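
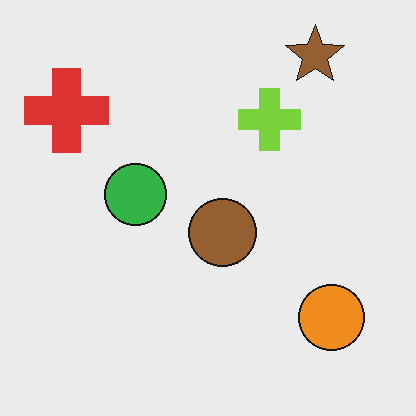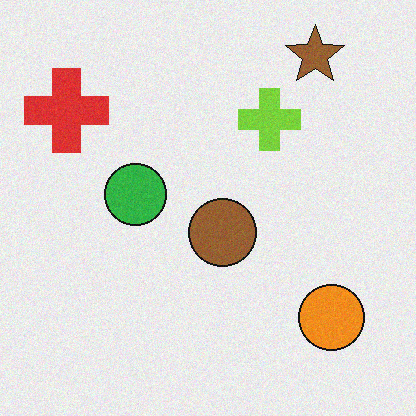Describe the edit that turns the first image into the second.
This is the original image degraded with subtle gaussian noise.

Random speckle covers the whole image, including the flat background.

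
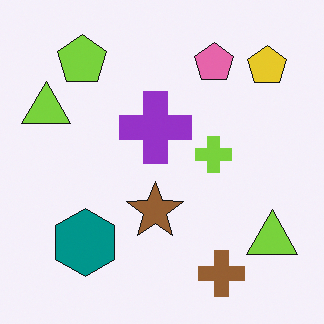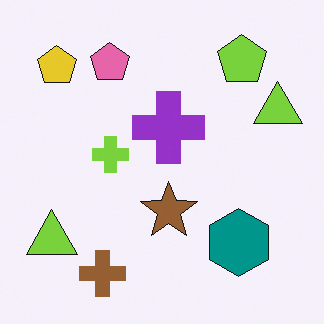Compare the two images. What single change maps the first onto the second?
The transformation is: flipped horizontally (left ↔ right).

The yellow pentagon is in the top-right of the first image and the top-left of the second — shapes on opposite sides of the vertical midline have swapped in a mirror flip.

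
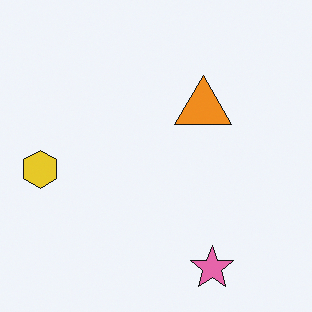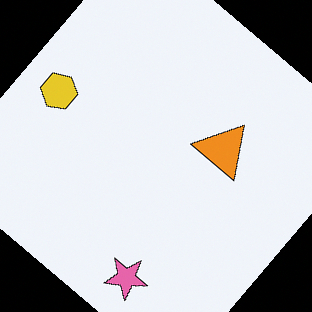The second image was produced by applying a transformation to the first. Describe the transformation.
It was rotated clockwise by a large amount — several tens of degrees.

Every shape is tilted by the same angle and the image corners show triangular fill wedges — a whole-image rotation by a non-right angle.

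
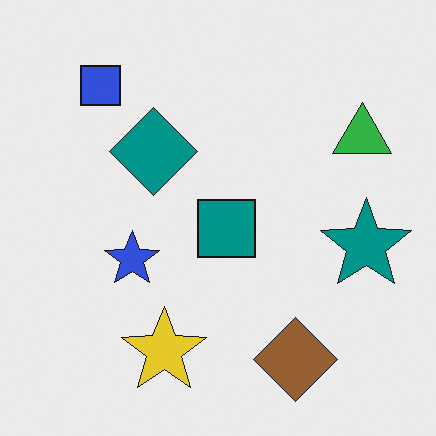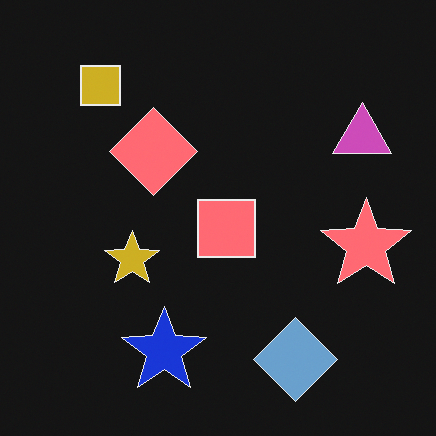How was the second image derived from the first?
The image was color-inverted (negative).

The light background has become dark and every shape's color is its complement — a photographic negative.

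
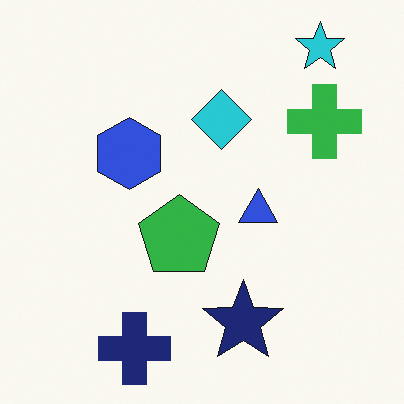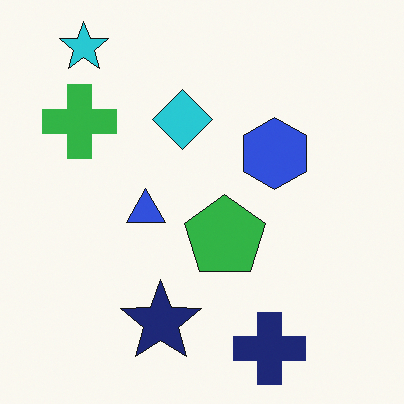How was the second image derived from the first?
The second image is the first flipped horizontally (left ↔ right).

The green cross is in the top-right of the first image and the top-left of the second — shapes on opposite sides of the vertical midline have swapped in a mirror flip.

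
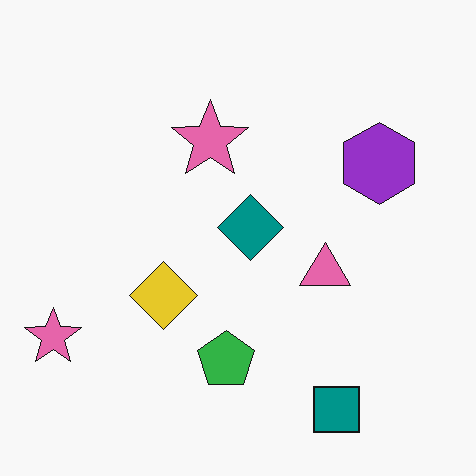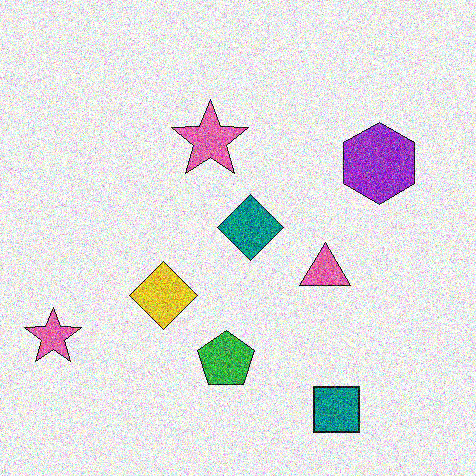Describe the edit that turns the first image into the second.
The transformation is: degraded with strong gaussian noise.

Random speckle covers the whole image, including the flat background.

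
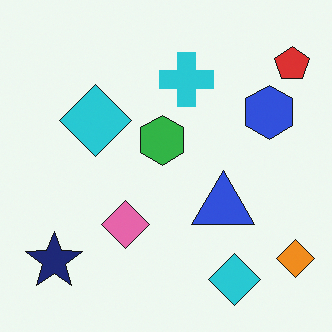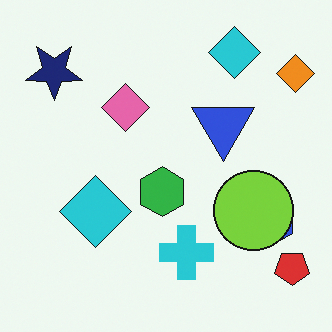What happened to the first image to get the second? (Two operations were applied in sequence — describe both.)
The transformation is: flipped vertically (top ↔ bottom), then overlaid with an additional lime circle.

The red pentagon is in the top-right of the first image and the bottom-right of the second — shapes on opposite sides of the horizontal midline have swapped in a mirror flip. A lime circle appears in the second image that is absent from the first.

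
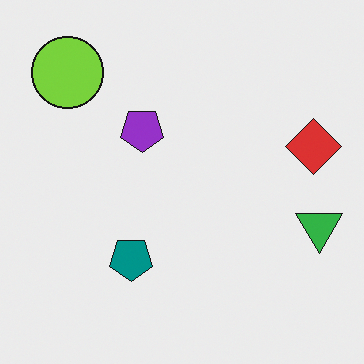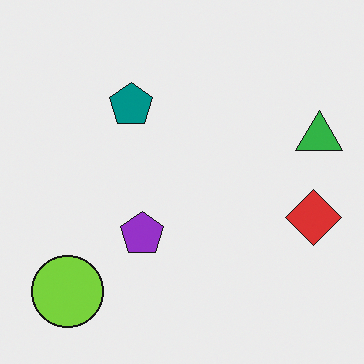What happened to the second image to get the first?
The image was flipped vertically (top ↔ bottom).

The lime circle is in the bottom-left of the second image and the top-left of the first — shapes on opposite sides of the horizontal midline have swapped in a mirror flip.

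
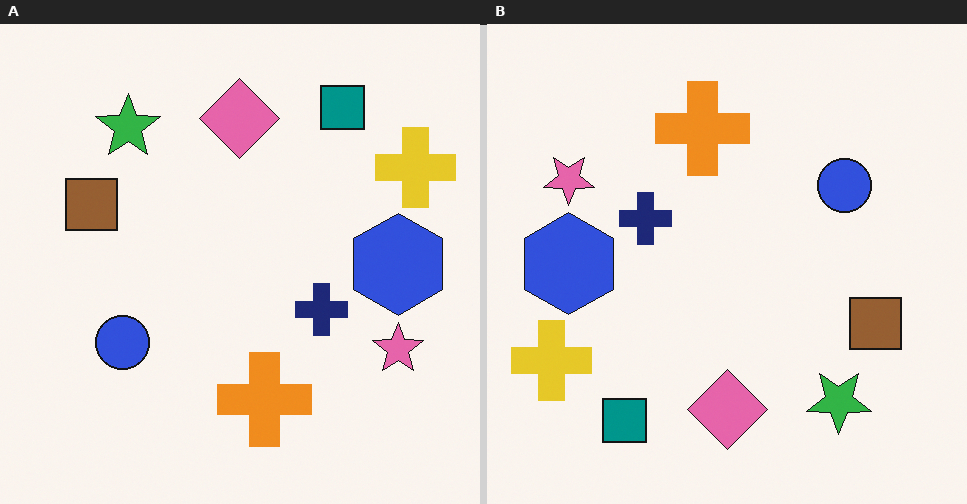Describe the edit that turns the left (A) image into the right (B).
The image was rotated 180°.

The yellow cross sits in the top-right of the left (A) image and the bottom-left of the right (B) — consistent with a whole-image 180° rotation.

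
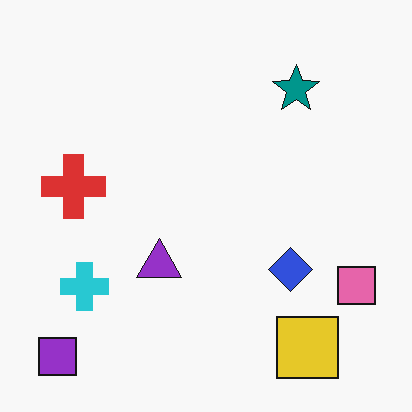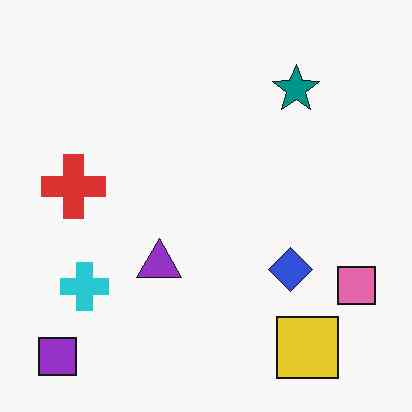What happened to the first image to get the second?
The second image is the first JPEG-compressed with visible artifacts.

Blocky 8×8 compression artifacts appear around shape edges and the flat background shows ringing — characteristic JPEG degradation.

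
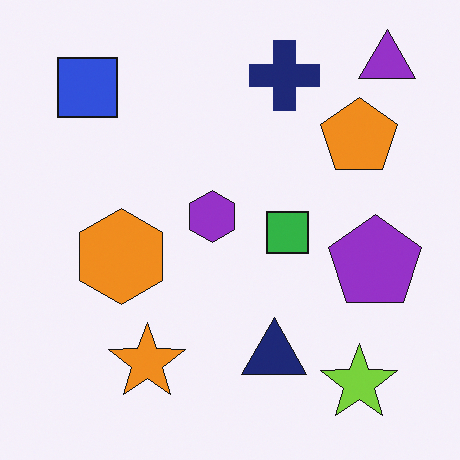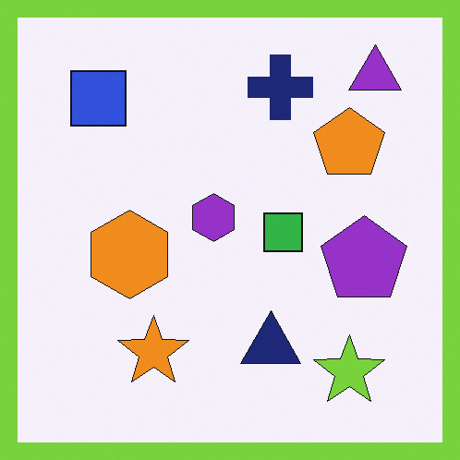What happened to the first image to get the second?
Framed with a lime border.

A solid lime frame runs around the edge of the second image, with the content slightly shrunk inside it.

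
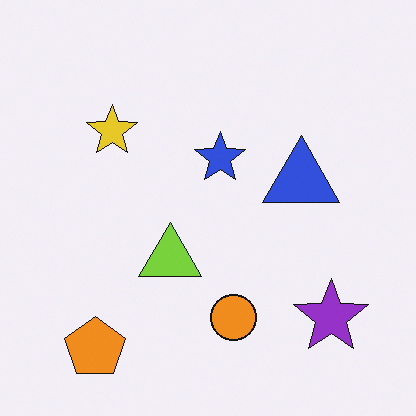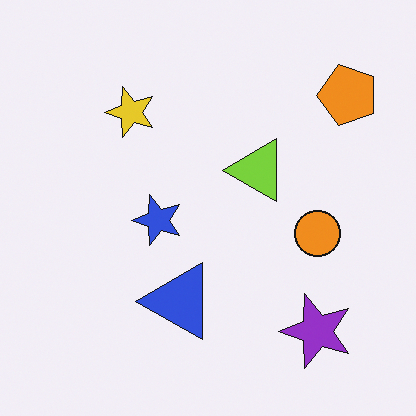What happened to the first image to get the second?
The second image is the first transposed (reflected across the top-left ↔ bottom-right diagonal).

Shapes have swapped their row and column positions — what was in the top-right is now in the bottom-left — a diagonal reflection.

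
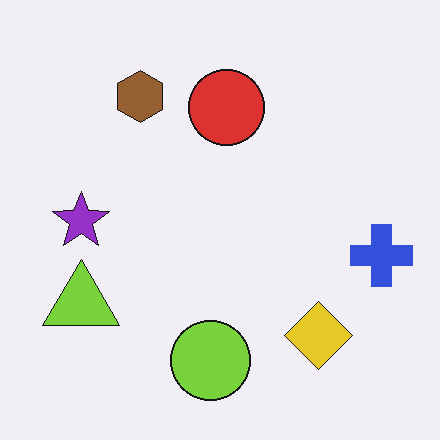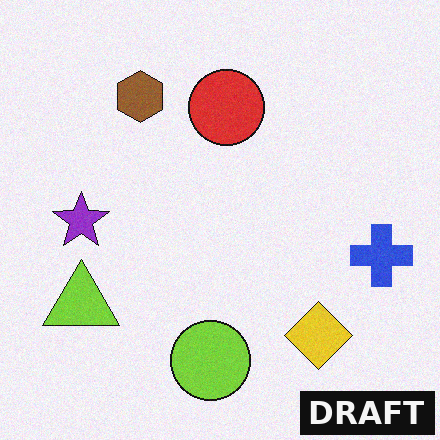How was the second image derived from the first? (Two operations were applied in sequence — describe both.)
The second image is the first degraded with subtle gaussian noise, then watermarked with the text "DRAFT" in the lower-right corner.

Random speckle covers the whole image, including the flat background. A dark label reading "DRAFT" appears in the lower-right corner.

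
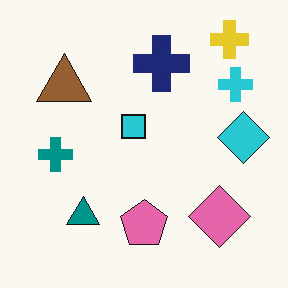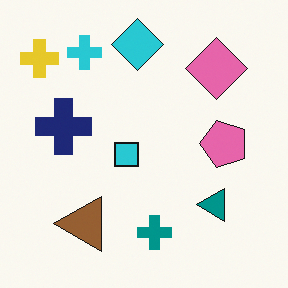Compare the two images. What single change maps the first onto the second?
The image was rotated 90° counter-clockwise.

The yellow cross sits in the top-right of the first image and the top-left of the second — consistent with a whole-image 90° counter-clockwise rotation.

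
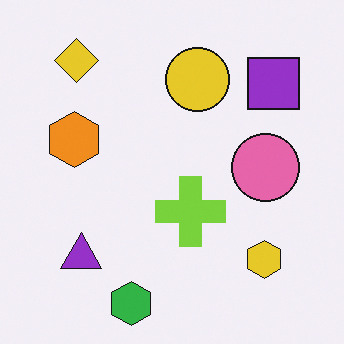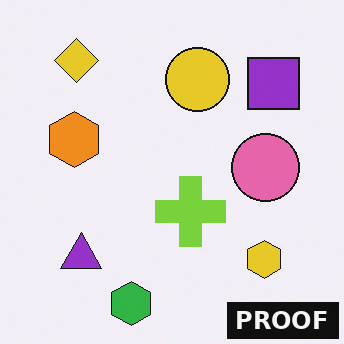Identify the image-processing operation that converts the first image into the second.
This is the original image watermarked with the text "PROOF" in the lower-right corner.

A dark label reading "PROOF" appears in the lower-right corner.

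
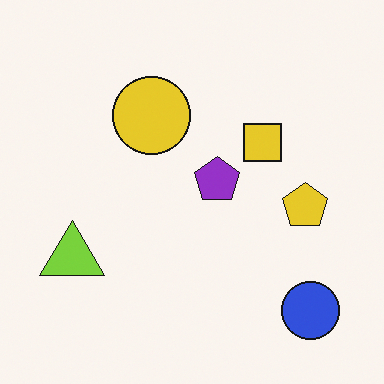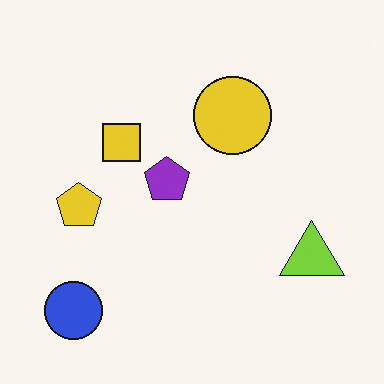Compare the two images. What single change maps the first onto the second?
This is the original image flipped horizontally (left ↔ right).

The lime triangle is in the bottom-left of the first image and the bottom-right of the second — shapes on opposite sides of the vertical midline have swapped in a mirror flip.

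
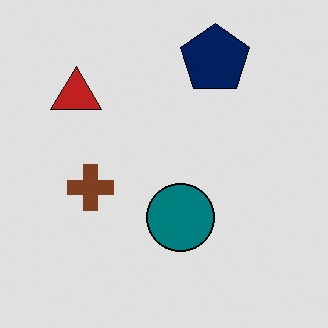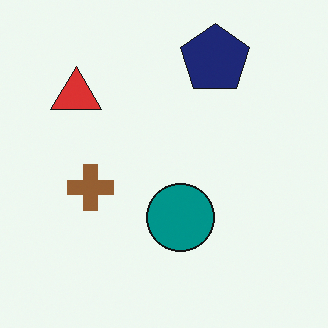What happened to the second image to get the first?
The transformation is: moderately posterized.

Each flat color has snapped to a coarser quantized level — most visibly, the near-white background has dropped to a flat grey.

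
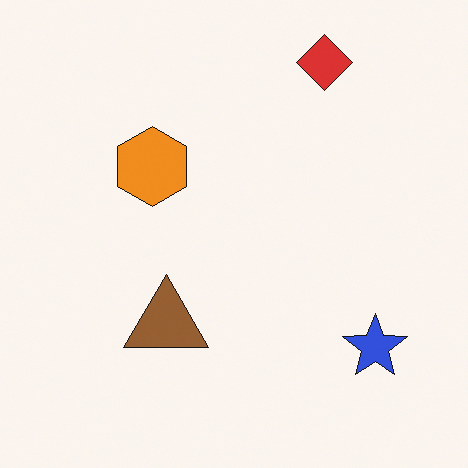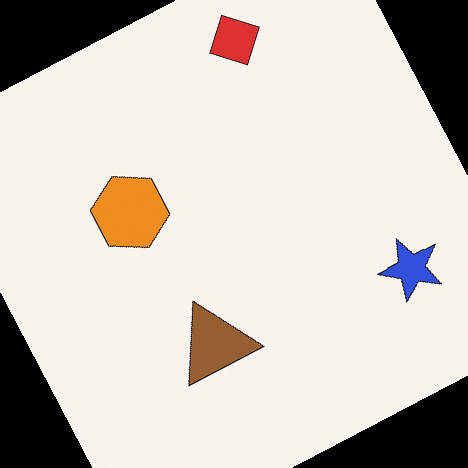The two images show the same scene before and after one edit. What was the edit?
The transformation is: rotated counter-clockwise by a clearly visible amount.

Every shape is tilted by the same angle and the image corners show triangular fill wedges — a whole-image rotation by a non-right angle.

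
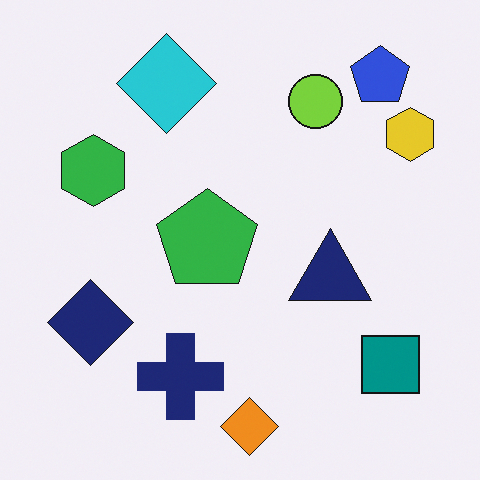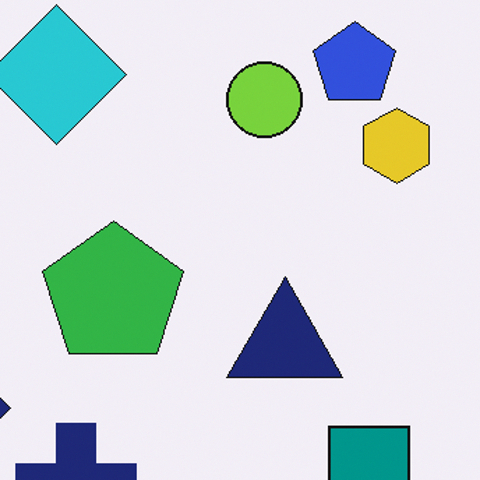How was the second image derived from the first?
The image was cropped to a modestly smaller region and rescaled.

The visible shapes are larger and the field of view is narrower; shapes near the original edges may be partly or wholly outside the frame — a crop-and-rescale.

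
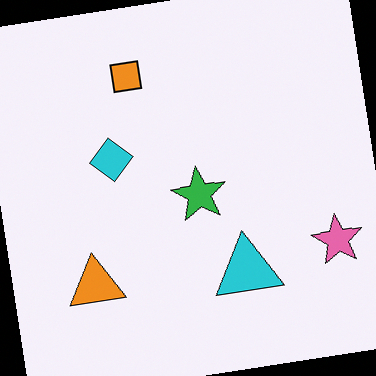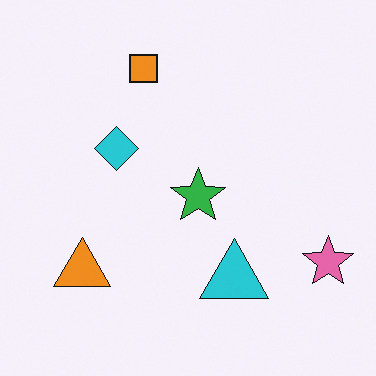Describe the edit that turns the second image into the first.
Rotated counter-clockwise by a few degrees.

Every shape is tilted by the same angle and the image corners show triangular fill wedges — a whole-image rotation by a non-right angle.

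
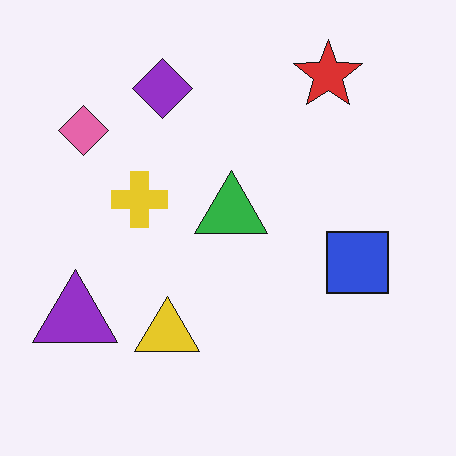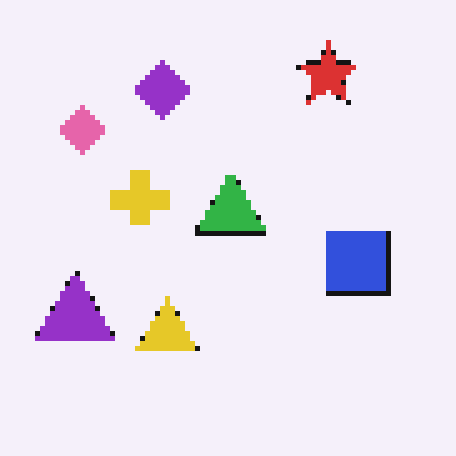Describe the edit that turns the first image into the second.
This is the original image lightly pixelated (a mild mosaic effect).

Shapes are reduced to large square blocks; fine edges and outlines are lost — a downscale-then-upscale (mosaic) effect.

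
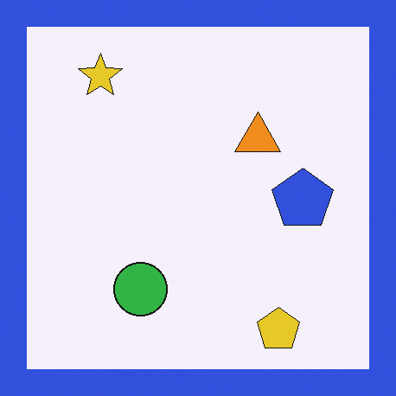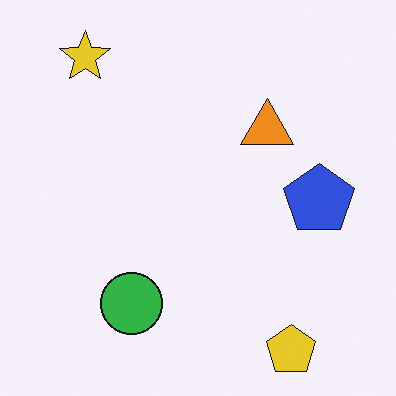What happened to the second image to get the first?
The first image is the second framed with a blue border.

A solid blue frame runs around the edge of the first image, with the content slightly shrunk inside it.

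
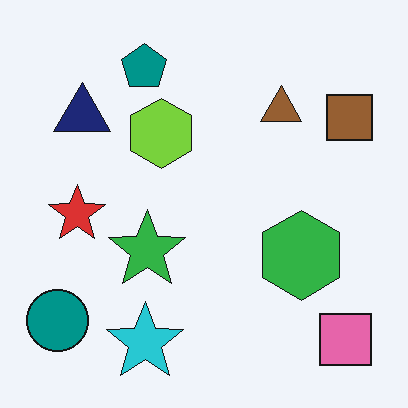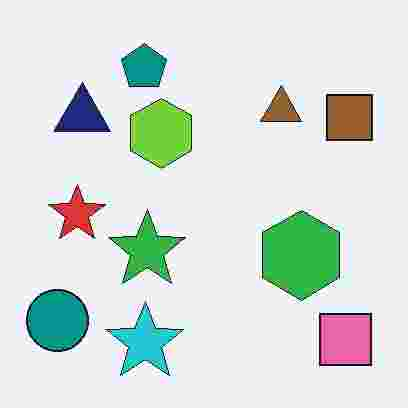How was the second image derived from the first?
Heavily JPEG-compressed with obvious blocking artifacts.

Blocky 8×8 compression artifacts appear around shape edges and the flat background shows ringing — characteristic JPEG degradation.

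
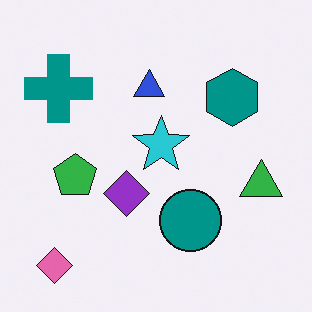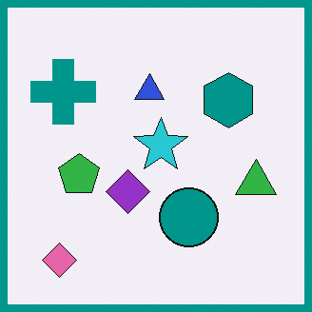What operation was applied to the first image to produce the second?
It was framed with a teal border.

A solid teal frame runs around the edge of the second image, with the content slightly shrunk inside it.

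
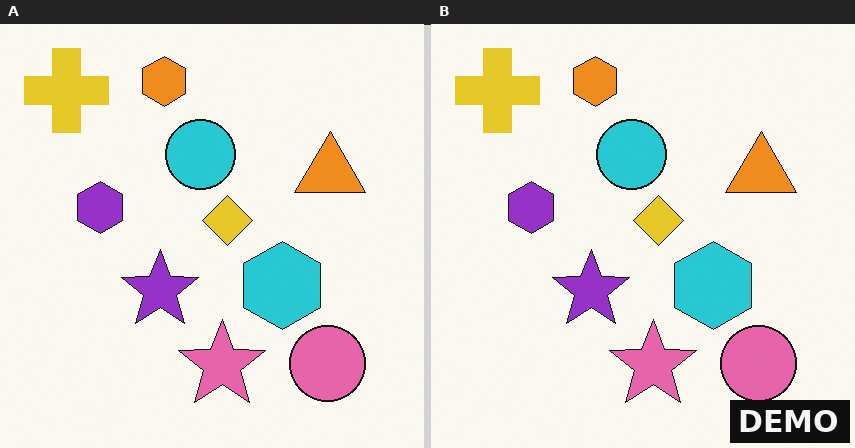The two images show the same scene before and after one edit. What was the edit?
The right (B) image is the left (A) watermarked with the text "DEMO" in the lower-right corner.

A dark label reading "DEMO" appears in the lower-right corner.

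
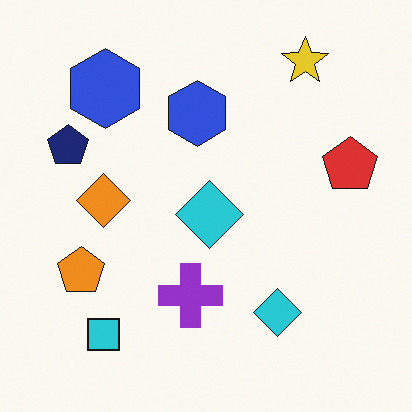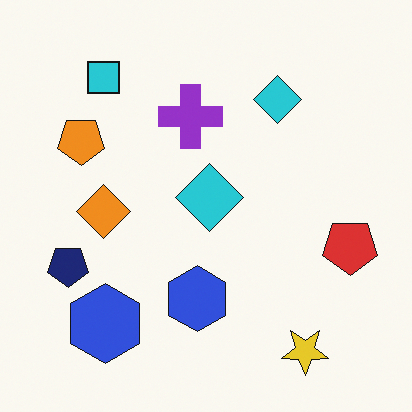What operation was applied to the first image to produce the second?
The second image is the first flipped vertically (top ↔ bottom).

The yellow star is in the top-right of the first image and the bottom-right of the second — shapes on opposite sides of the horizontal midline have swapped in a mirror flip.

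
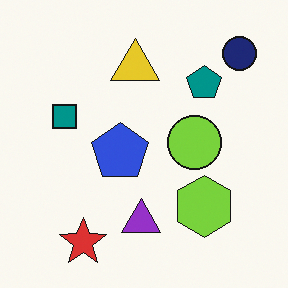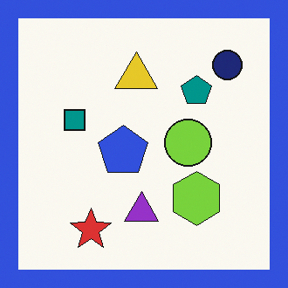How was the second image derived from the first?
The transformation is: framed with a blue border.

A solid blue frame runs around the edge of the second image, with the content slightly shrunk inside it.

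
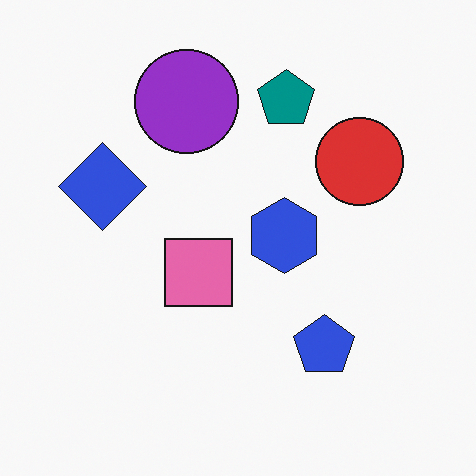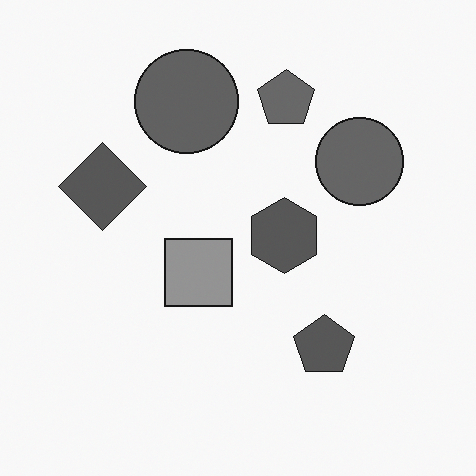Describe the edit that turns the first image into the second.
It was converted to grayscale.

All color is removed — every shape is now a shade of grey.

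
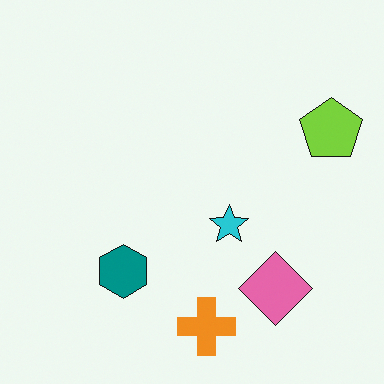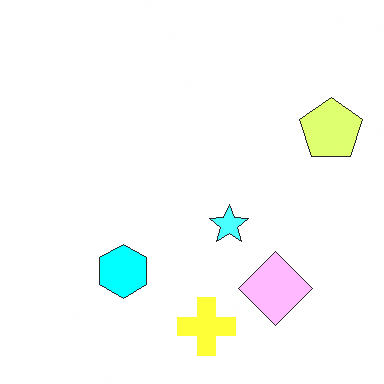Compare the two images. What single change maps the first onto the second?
This is the original image substantially brightened.

Every pixel — background and shapes alike — is uniformly brightened.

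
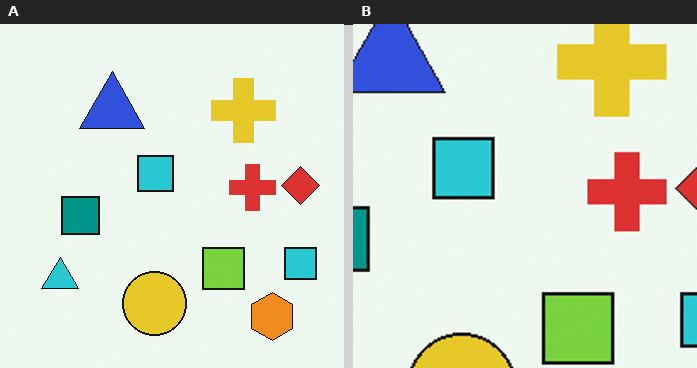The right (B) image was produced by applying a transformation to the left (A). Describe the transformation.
The right (B) image is the left (A) cropped tightly and scaled back up.

The visible shapes are larger and the field of view is narrower; shapes near the original edges may be partly or wholly outside the frame — a crop-and-rescale.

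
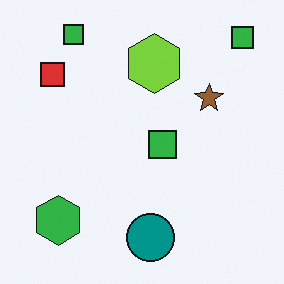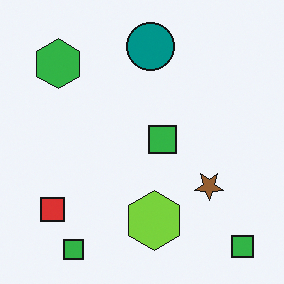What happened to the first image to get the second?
This is the original image flipped vertically (top ↔ bottom).

The teal circle is in the bottom of the first image and the top of the second — shapes on opposite sides of the horizontal midline have swapped in a mirror flip.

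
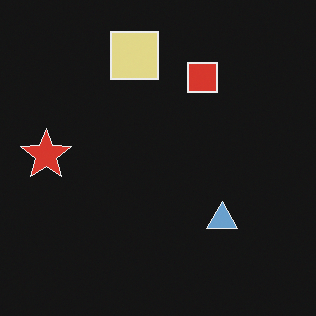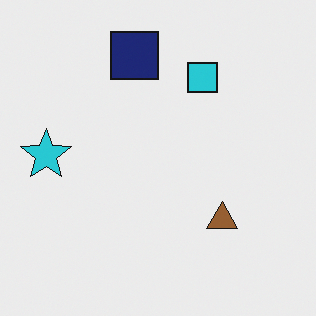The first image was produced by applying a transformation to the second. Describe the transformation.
The image was color-inverted (negative).

The light background has become dark and every shape's color is its complement — a photographic negative.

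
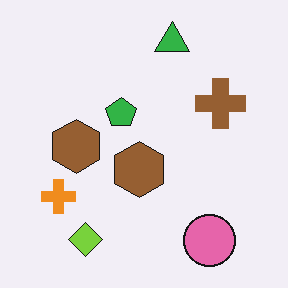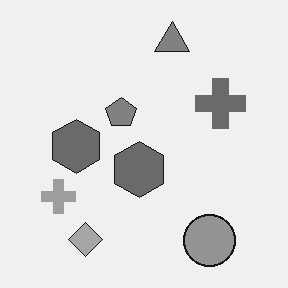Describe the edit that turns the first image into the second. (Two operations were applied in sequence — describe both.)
The image was converted to grayscale, then given moderate JPEG compression.

All color is removed — every shape is now a shade of grey. Blocky 8×8 compression artifacts appear around shape edges and the flat background shows ringing — characteristic JPEG degradation.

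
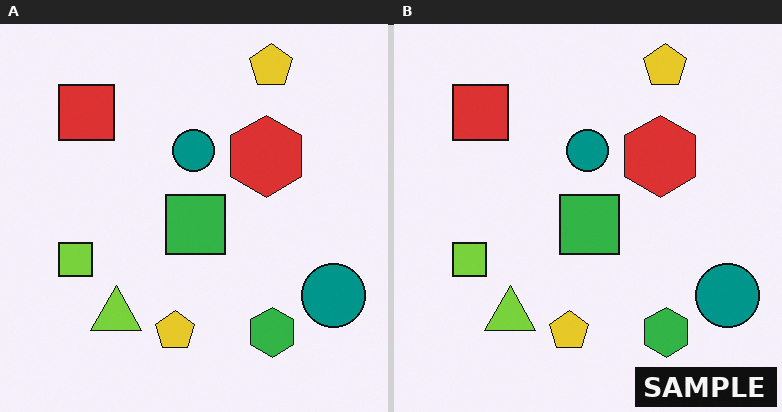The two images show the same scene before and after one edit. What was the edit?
Watermarked with the text "SAMPLE" in the lower-right corner.

A dark label reading "SAMPLE" appears in the lower-right corner.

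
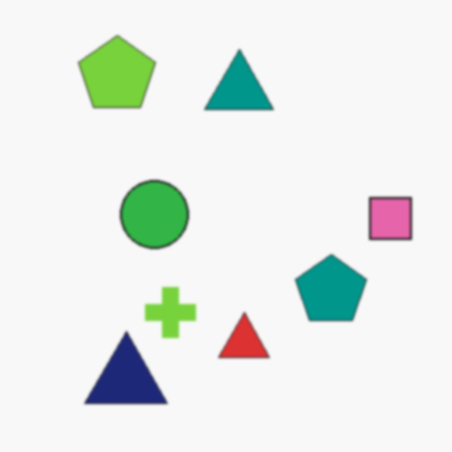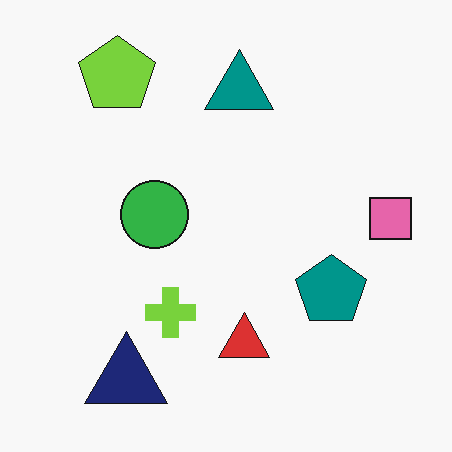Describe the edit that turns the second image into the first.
The first image is the second lightly blurred.

Shape edges and outlines are uniformly softened across the whole image.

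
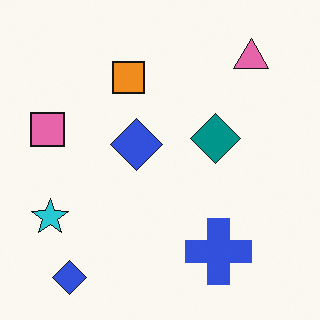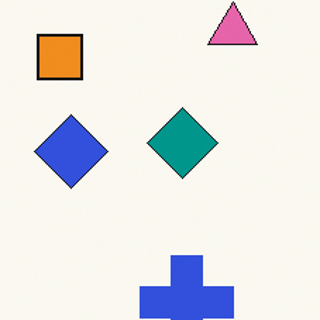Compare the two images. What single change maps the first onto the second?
The second image is the first cropped to a modestly smaller region and rescaled.

The visible shapes are larger and the field of view is narrower; shapes near the original edges may be partly or wholly outside the frame — a crop-and-rescale.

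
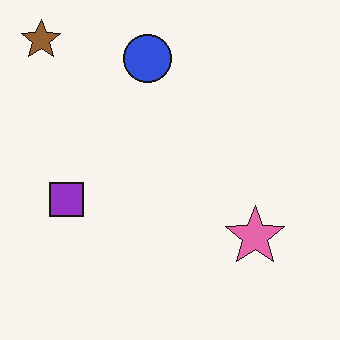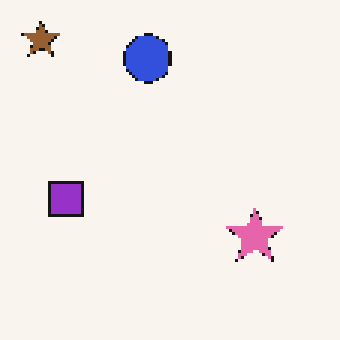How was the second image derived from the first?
The transformation is: mildly pixelated.

Shapes are reduced to large square blocks; fine edges and outlines are lost — a downscale-then-upscale (mosaic) effect.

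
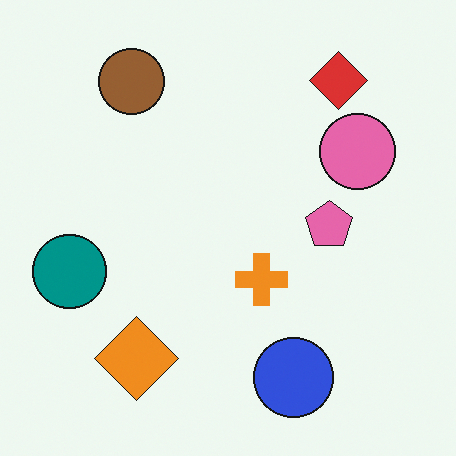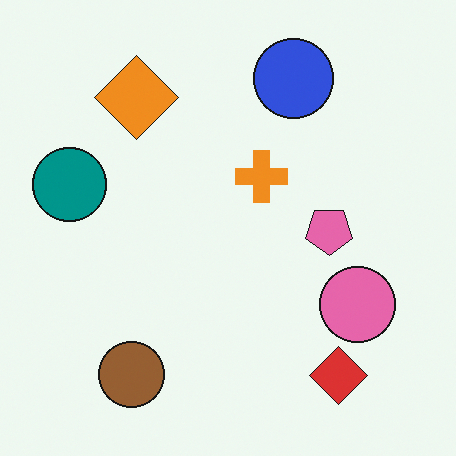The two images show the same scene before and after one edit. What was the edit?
The second image is the first flipped vertically (top ↔ bottom).

The blue circle is in the bottom of the first image and the top of the second — shapes on opposite sides of the horizontal midline have swapped in a mirror flip.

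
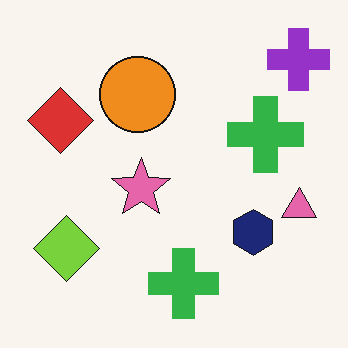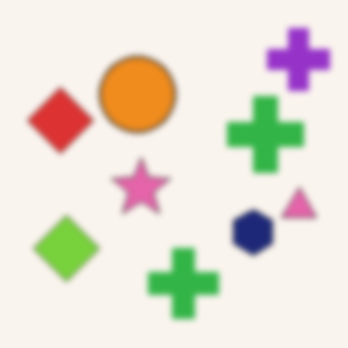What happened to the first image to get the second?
This is the original image noticeably gaussian-blurred.

Shape edges and outlines are uniformly softened across the whole image.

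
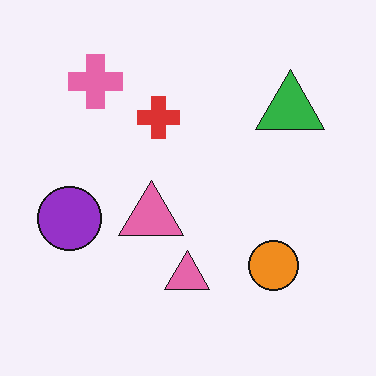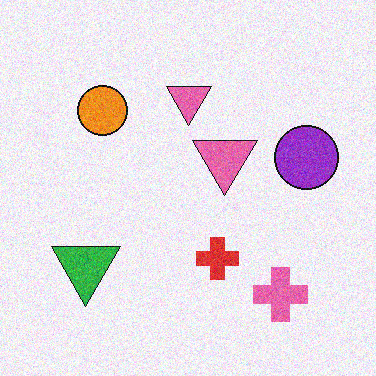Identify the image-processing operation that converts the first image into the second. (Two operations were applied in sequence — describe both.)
It was rotated 180°, then degraded with moderate additive noise.

The pink cross sits in the top-left of the first image and the bottom-right of the second — consistent with a whole-image 180° rotation. Random speckle covers the whole image, including the flat background.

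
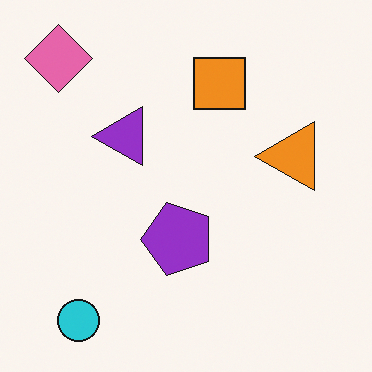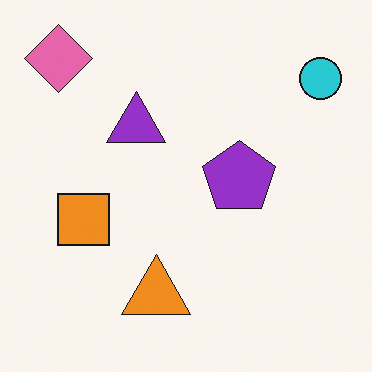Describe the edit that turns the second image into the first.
Transposed (reflected across the top-left ↔ bottom-right diagonal).

Shapes have swapped their row and column positions — what was in the top-right is now in the bottom-left — a diagonal reflection.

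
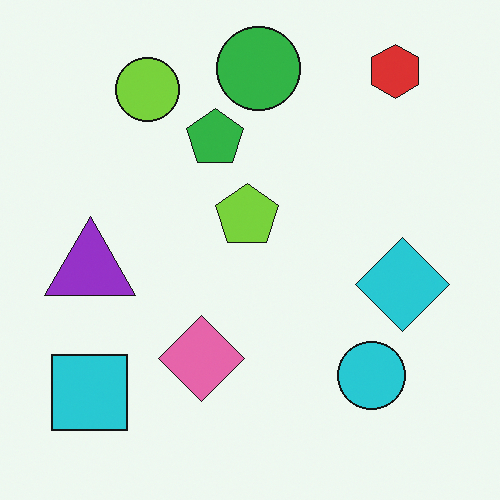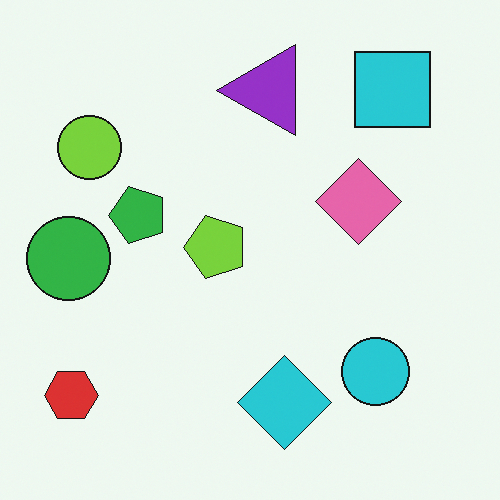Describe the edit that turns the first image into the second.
This is the original image transposed (reflected across the top-left ↔ bottom-right diagonal).

Shapes have swapped their row and column positions — what was in the top-right is now in the bottom-left — a diagonal reflection.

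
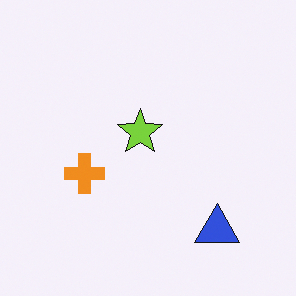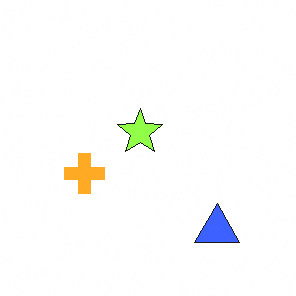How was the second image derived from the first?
The second image is the first slightly brightened.

Every pixel — background and shapes alike — is uniformly brightened.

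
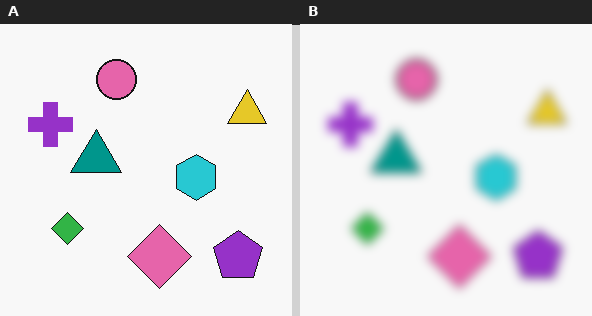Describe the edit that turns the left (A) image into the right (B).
Heavily blurred.

Shape edges and outlines are uniformly softened across the whole image.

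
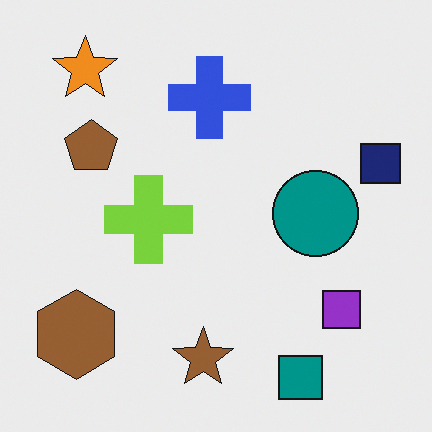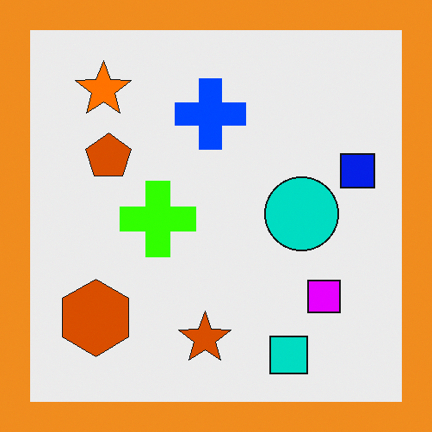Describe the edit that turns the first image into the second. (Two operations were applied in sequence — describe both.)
The transformation is: made much more vivid (saturation change), then framed with a orange border.

All colors are more vivid — a global saturation change. A solid orange frame runs around the edge of the second image, with the content slightly shrunk inside it.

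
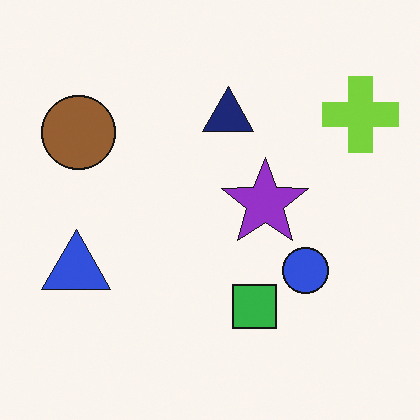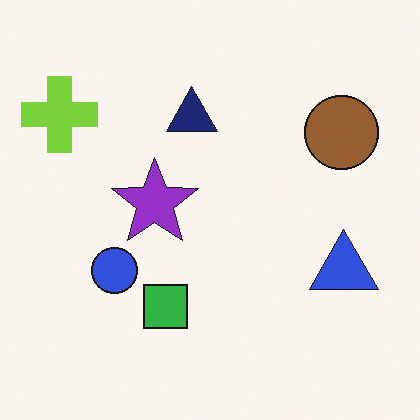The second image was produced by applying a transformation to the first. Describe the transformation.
It was flipped horizontally (left ↔ right).

The lime cross is in the top-right of the first image and the top-left of the second — shapes on opposite sides of the vertical midline have swapped in a mirror flip.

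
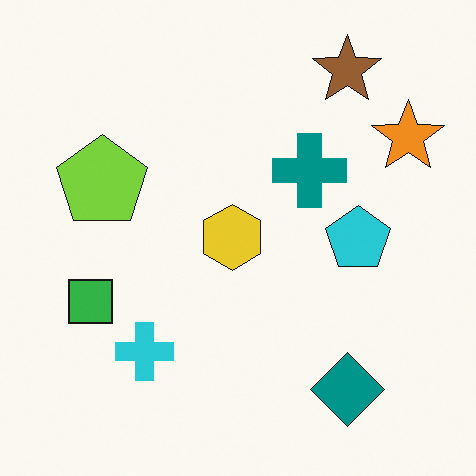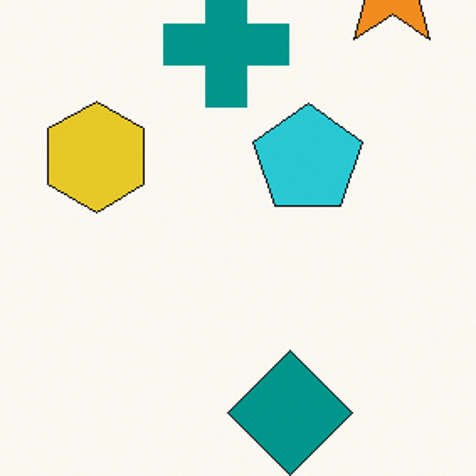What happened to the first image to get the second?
The transformation is: cropped tightly and scaled back up.

The visible shapes are larger and the field of view is narrower; shapes near the original edges may be partly or wholly outside the frame — a crop-and-rescale.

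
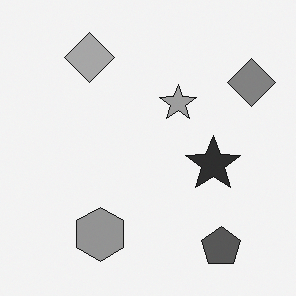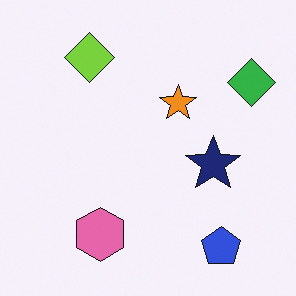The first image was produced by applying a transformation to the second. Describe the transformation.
The first image is the second converted to grayscale.

All color is removed — every shape is now a shade of grey.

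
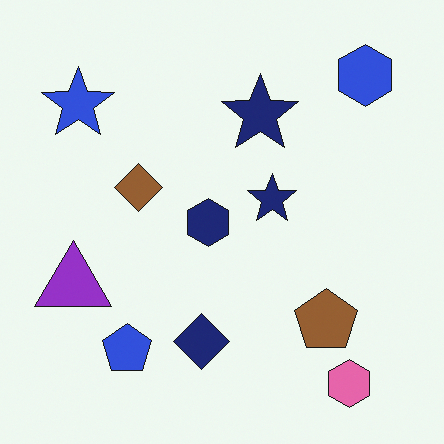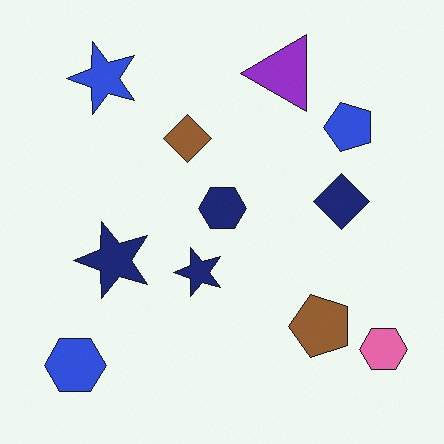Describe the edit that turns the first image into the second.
The second image is the first transposed (reflected across the top-left ↔ bottom-right diagonal).

Shapes have swapped their row and column positions — what was in the top-right is now in the bottom-left — a diagonal reflection.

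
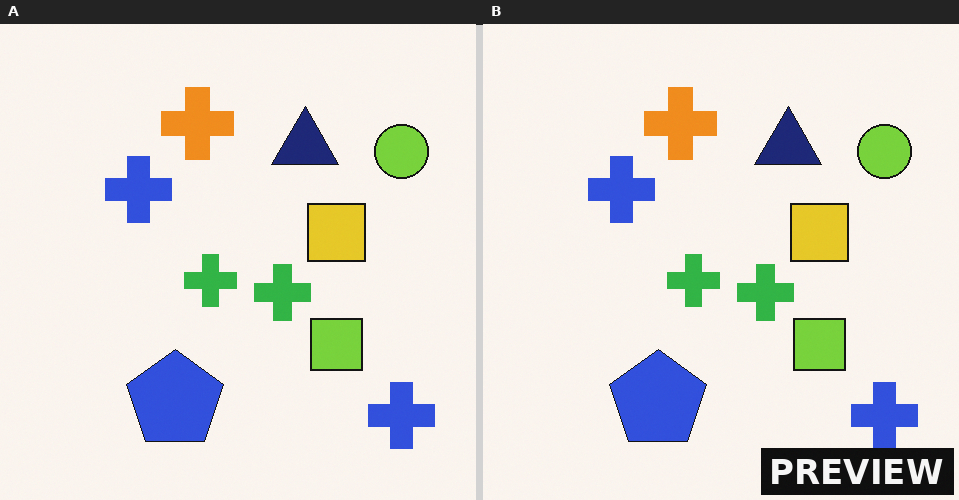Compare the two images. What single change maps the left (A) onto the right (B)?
This is the original image watermarked with the text "PREVIEW" in the lower-right corner.

A dark label reading "PREVIEW" appears in the lower-right corner.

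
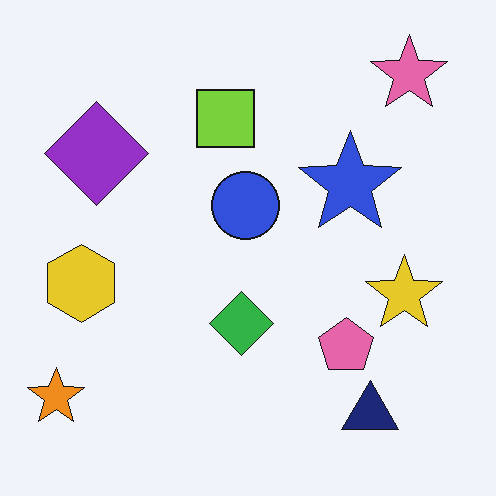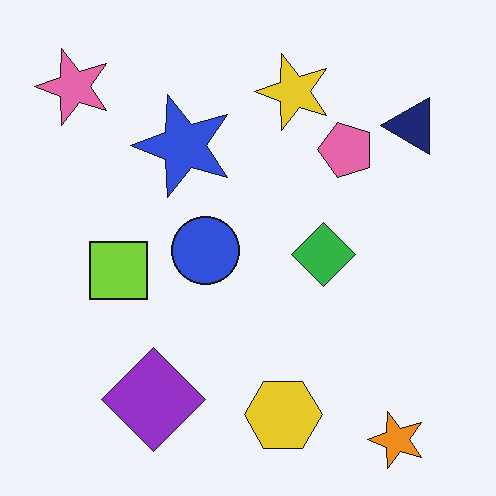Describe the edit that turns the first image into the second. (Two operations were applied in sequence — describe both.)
The image was rotated 90° counter-clockwise, then JPEG-compressed with visible artifacts.

The orange star sits in the bottom-left of the first image and the bottom-right of the second — consistent with a whole-image 90° counter-clockwise rotation. Blocky 8×8 compression artifacts appear around shape edges and the flat background shows ringing — characteristic JPEG degradation.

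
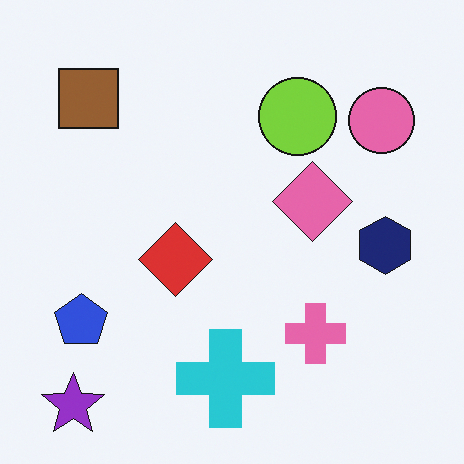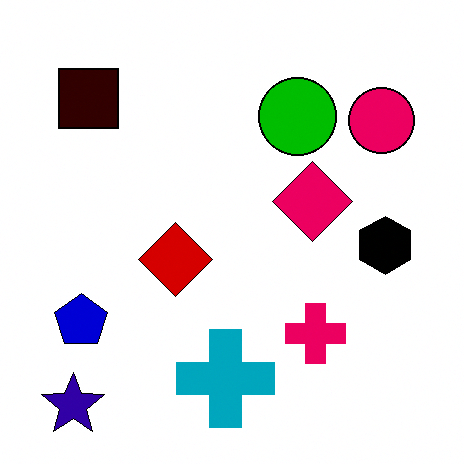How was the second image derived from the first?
It was boosted in contrast.

Tones are pushed away from mid-grey across the whole image — a global contrast change.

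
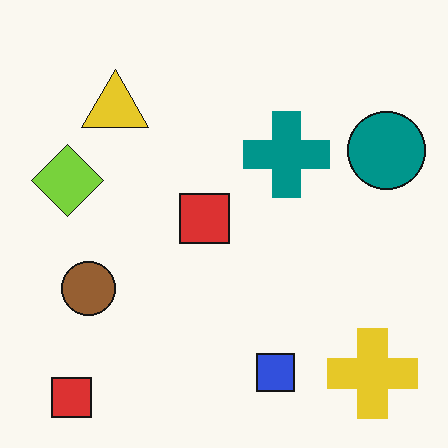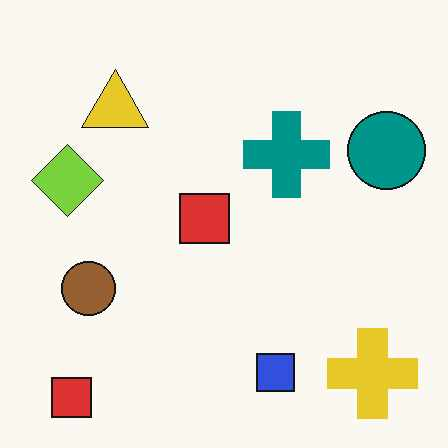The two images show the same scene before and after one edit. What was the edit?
The second image is the first given moderate JPEG compression.

Blocky 8×8 compression artifacts appear around shape edges and the flat background shows ringing — characteristic JPEG degradation.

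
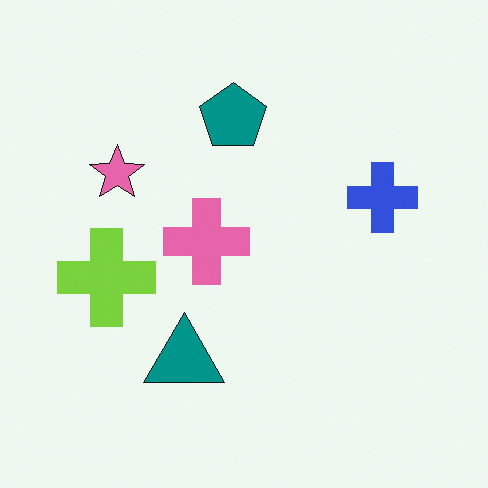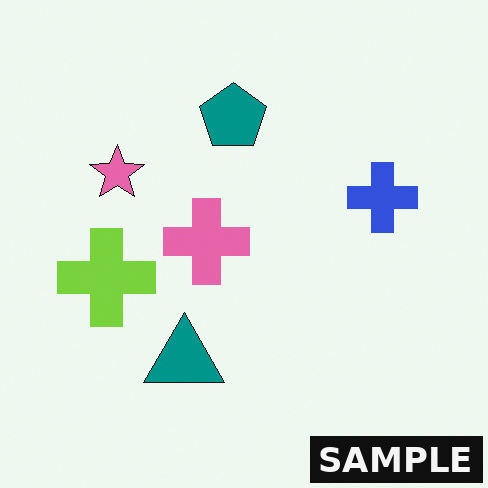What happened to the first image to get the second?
This is the original image watermarked with the text "SAMPLE" in the lower-right corner.

A dark label reading "SAMPLE" appears in the lower-right corner.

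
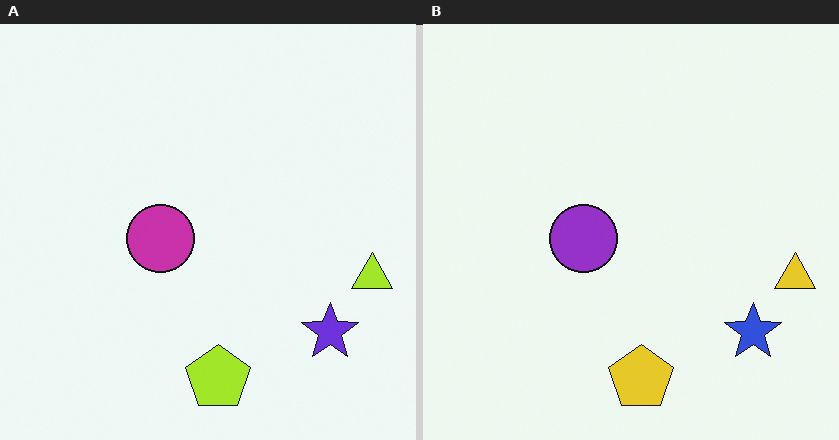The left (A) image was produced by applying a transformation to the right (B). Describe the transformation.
This is the original image hue-shifted slightly.

Every shape's color has rotated by the same amount around the hue wheel — a uniform hue shift.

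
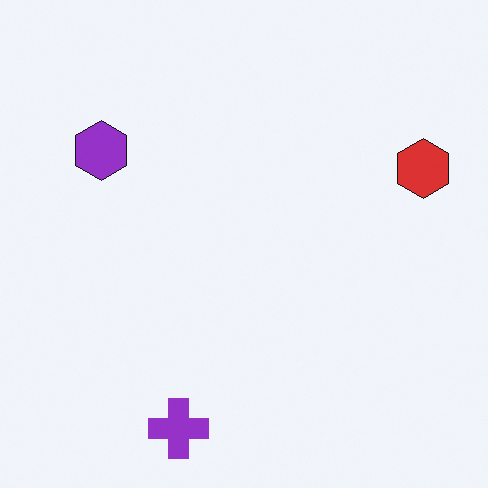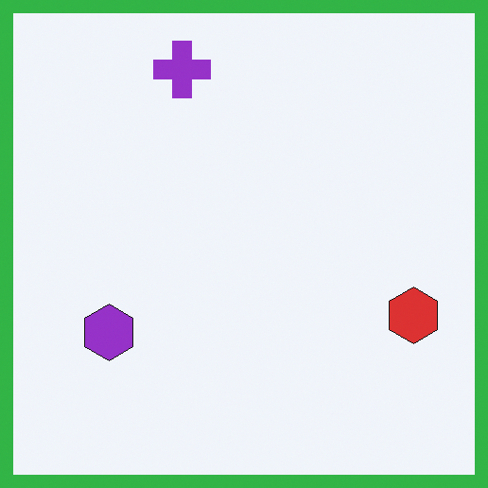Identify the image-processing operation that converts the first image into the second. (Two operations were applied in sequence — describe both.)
It was flipped vertically (top ↔ bottom), then framed with a green border.

The purple cross is in the bottom of the first image and the top of the second — shapes on opposite sides of the horizontal midline have swapped in a mirror flip. A solid green frame runs around the edge of the second image, with the content slightly shrunk inside it.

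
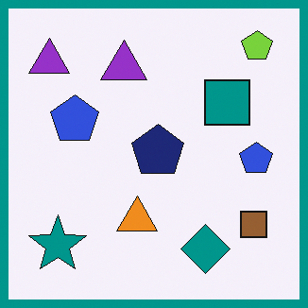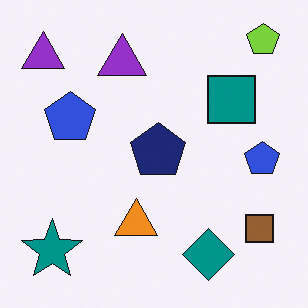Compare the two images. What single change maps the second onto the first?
The transformation is: framed with a teal border.

A solid teal frame runs around the edge of the first image, with the content slightly shrunk inside it.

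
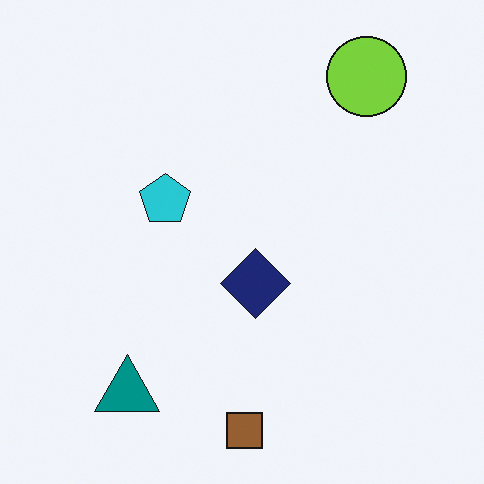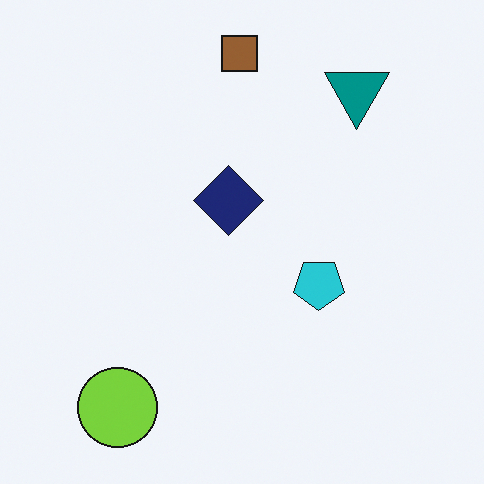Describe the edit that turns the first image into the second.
It was rotated 180°.

The lime circle sits in the top-right of the first image and the bottom-left of the second — consistent with a whole-image 180° rotation.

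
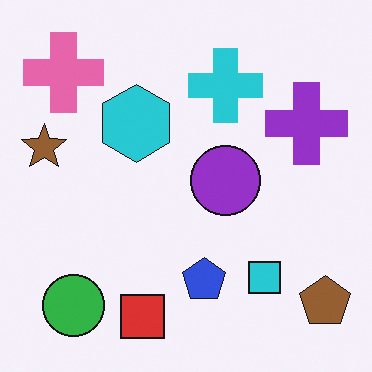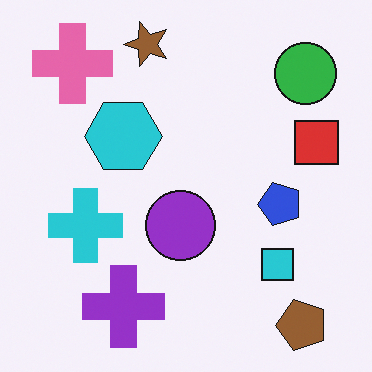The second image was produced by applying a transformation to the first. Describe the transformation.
The image was transposed (reflected across the top-left ↔ bottom-right diagonal).

Shapes have swapped their row and column positions — what was in the top-right is now in the bottom-left — a diagonal reflection.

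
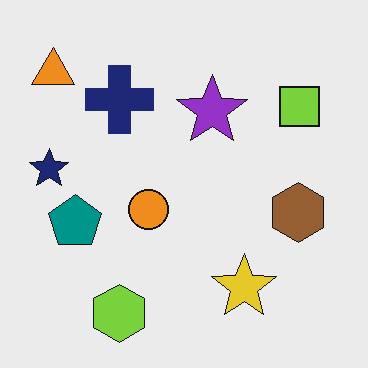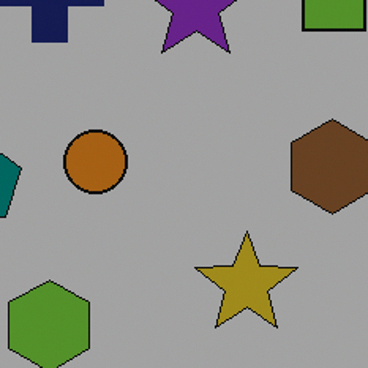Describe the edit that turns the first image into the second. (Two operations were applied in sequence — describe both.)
The transformation is: cropped slightly and scaled back up, then darkened a lot.

The visible shapes are larger and the field of view is narrower; shapes near the original edges may be partly or wholly outside the frame — a crop-and-rescale. Every pixel — background and shapes alike — is uniformly darkened.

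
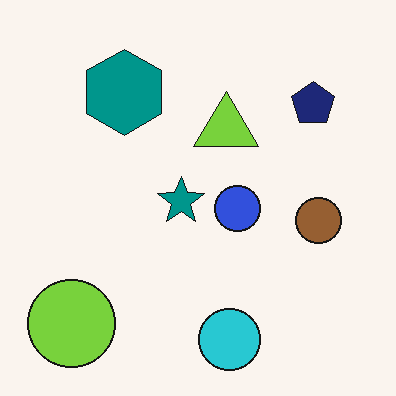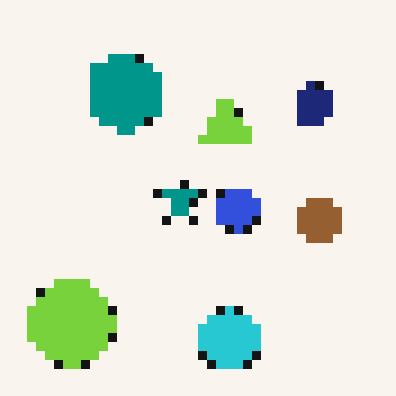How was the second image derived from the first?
This is the original image coarsely pixelated.

Shapes are reduced to large square blocks; fine edges and outlines are lost — a downscale-then-upscale (mosaic) effect.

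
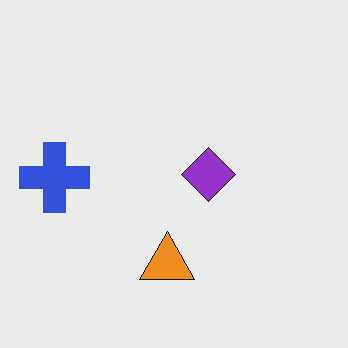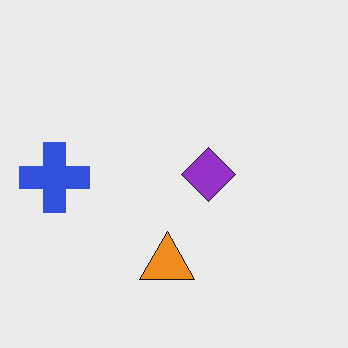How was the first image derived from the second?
The image was JPEG-compressed with visible artifacts.

Blocky 8×8 compression artifacts appear around shape edges and the flat background shows ringing — characteristic JPEG degradation.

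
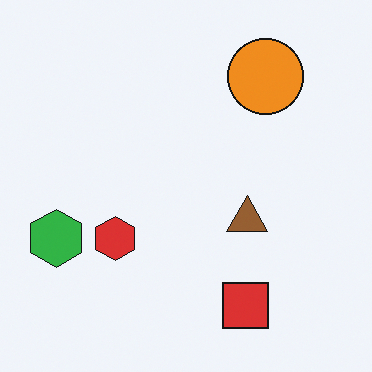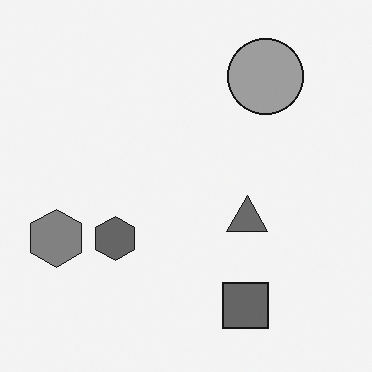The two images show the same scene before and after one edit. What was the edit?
Converted to grayscale.

All color is removed — every shape is now a shade of grey.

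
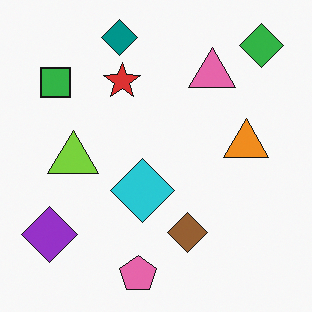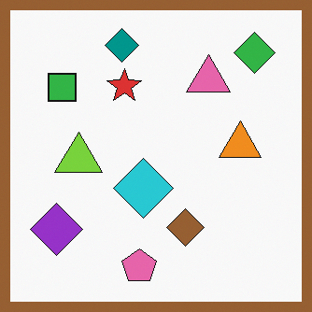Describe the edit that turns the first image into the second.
It was framed with a brown border.

A solid brown frame runs around the edge of the second image, with the content slightly shrunk inside it.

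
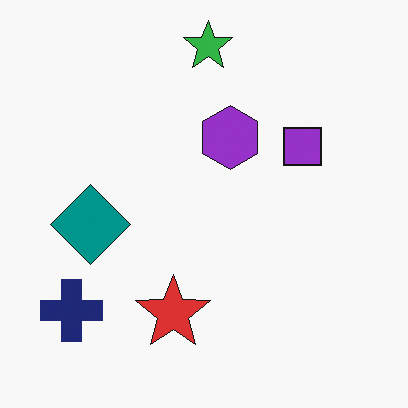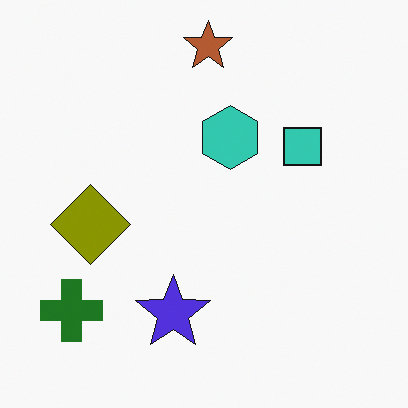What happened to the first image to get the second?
The image was hue-shifted by a large amount.

Every shape's color has rotated by the same amount around the hue wheel — a uniform hue shift.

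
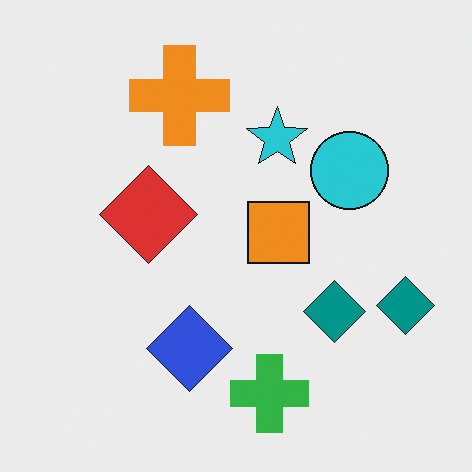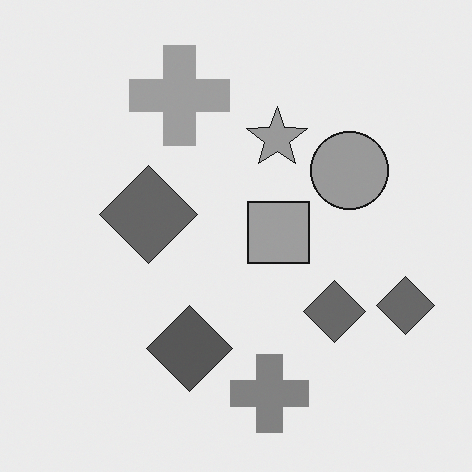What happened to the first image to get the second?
The image was converted to grayscale.

All color is removed — every shape is now a shade of grey.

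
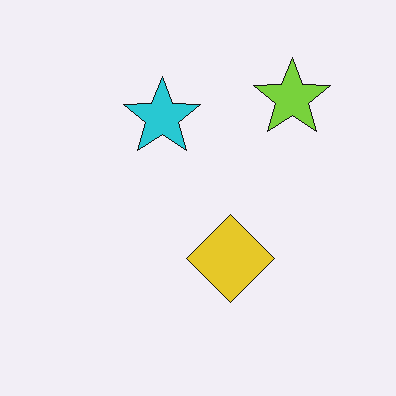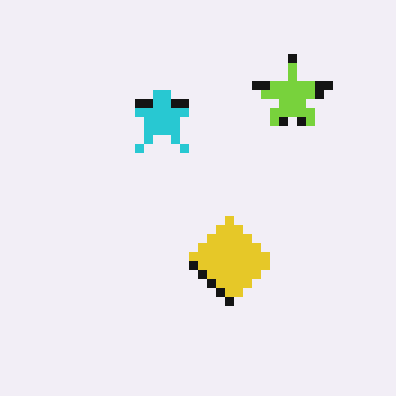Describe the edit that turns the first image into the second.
The image was coarsely pixelated.

Shapes are reduced to large square blocks; fine edges and outlines are lost — a downscale-then-upscale (mosaic) effect.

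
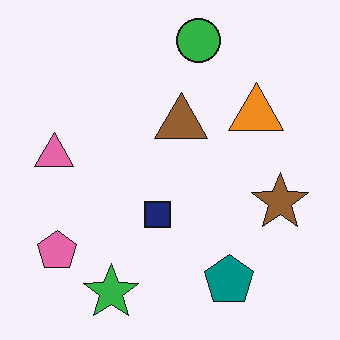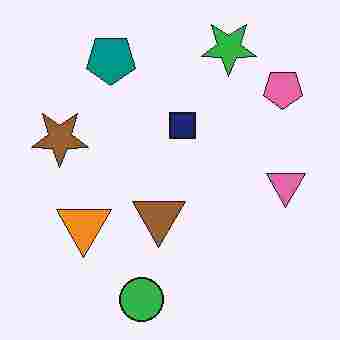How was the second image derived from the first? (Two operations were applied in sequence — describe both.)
The transformation is: rotated 180°, then degraded with heavy JPEG compression.

The pink pentagon sits in the bottom-left of the first image and the top-right of the second — consistent with a whole-image 180° rotation. Blocky 8×8 compression artifacts appear around shape edges and the flat background shows ringing — characteristic JPEG degradation.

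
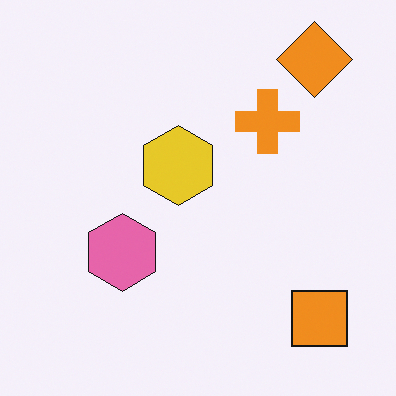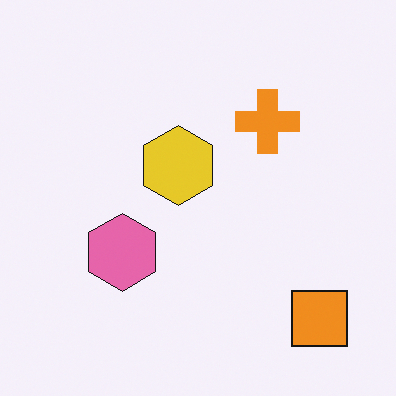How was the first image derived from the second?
This is the original image overlaid with an additional orange diamond.

An orange diamond appears in the first image that is absent from the second.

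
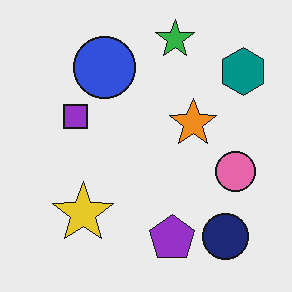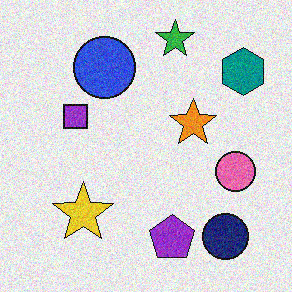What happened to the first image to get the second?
This is the original image degraded with moderate additive noise.

Random speckle covers the whole image, including the flat background.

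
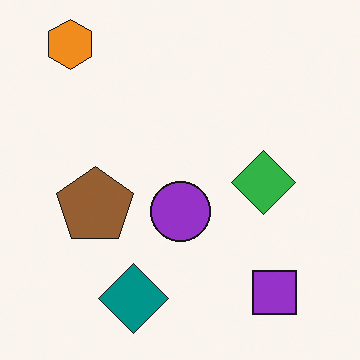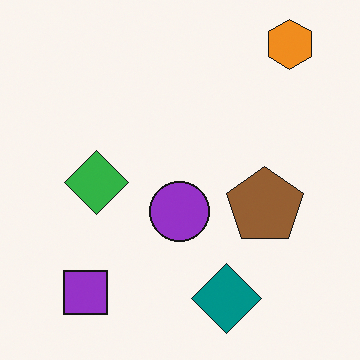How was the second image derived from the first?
It was flipped horizontally (left ↔ right).

The orange hexagon is in the top-left of the first image and the top-right of the second — shapes on opposite sides of the vertical midline have swapped in a mirror flip.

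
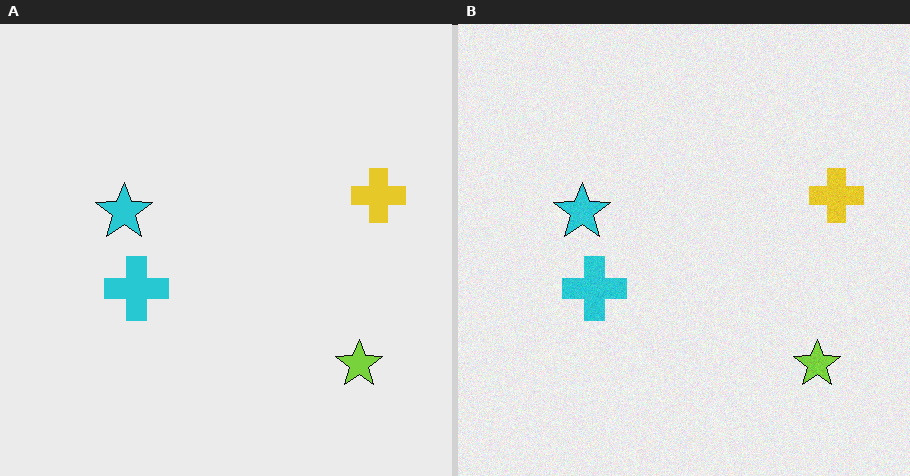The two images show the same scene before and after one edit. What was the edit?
The image was degraded with light additive noise.

Random speckle covers the whole image, including the flat background.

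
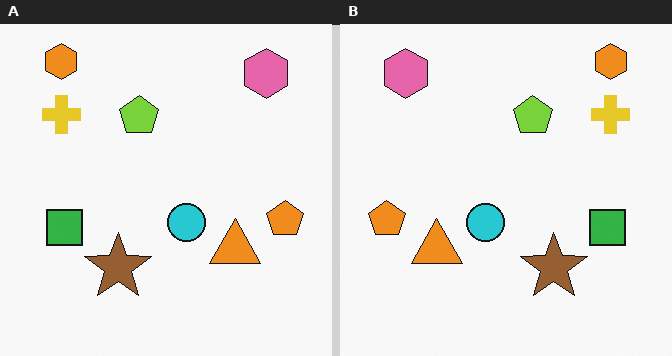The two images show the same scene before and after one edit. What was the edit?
The right (B) image is the left (A) flipped horizontally (left ↔ right).

The orange pentagon is in the right of the left (A) image and the left of the right (B) — shapes on opposite sides of the vertical midline have swapped in a mirror flip.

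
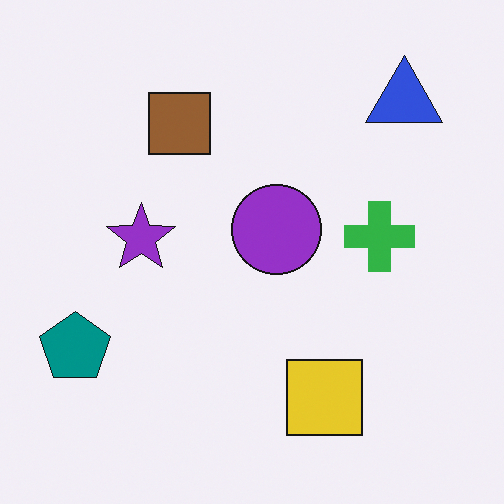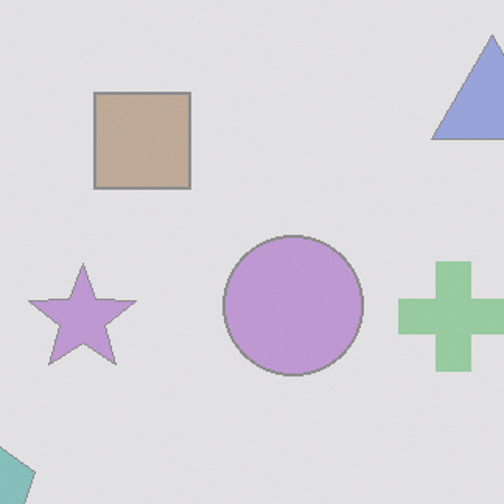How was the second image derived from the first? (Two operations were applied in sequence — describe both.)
The second image is the first cropped slightly and scaled back up, then given much lower contrast.

The visible shapes are larger and the field of view is narrower; shapes near the original edges may be partly or wholly outside the frame — a crop-and-rescale. Tones are pushed toward mid-grey across the whole image — a global contrast change.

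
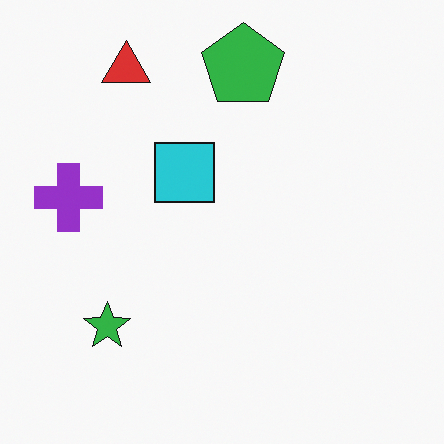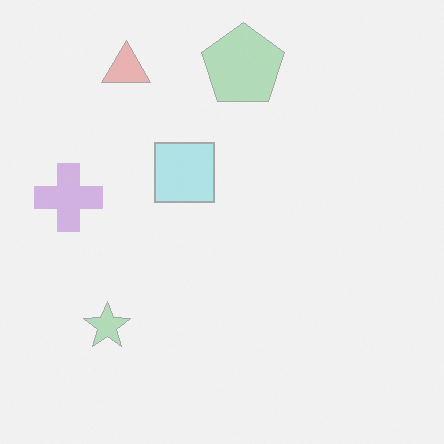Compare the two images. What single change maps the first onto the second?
The second image is the first washed out (contrast reduced).

Tones are pushed toward mid-grey across the whole image — a global contrast change.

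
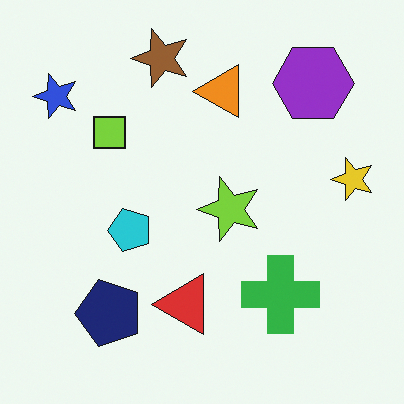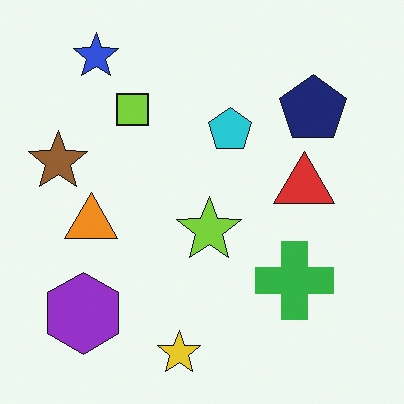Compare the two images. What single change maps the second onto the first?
The transformation is: transposed (reflected across the top-left ↔ bottom-right diagonal).

Shapes have swapped their row and column positions — what was in the top-right is now in the bottom-left — a diagonal reflection.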